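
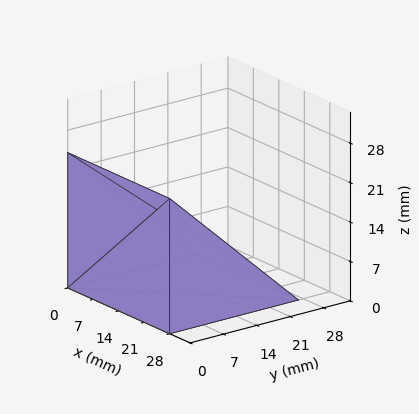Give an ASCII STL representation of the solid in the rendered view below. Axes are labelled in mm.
Reading the render: the shape is a wedge (ramp): 28 × 27 mm base, rising to 24 mm along the y=0 edge and sloping linearly to z=0 at y=27 (dimensions read to the nearest mm from the axis ticks). For the STL, each face is triangulated and given an outward normal.

solid part
  facet normal 0.0000 0.0000 -1.0000
    outer loop
      vertex 28.000 27.000 0.000
      vertex 28.000 0.000 0.000
      vertex 0.000 0.000 0.000
    endloop
  endfacet
  facet normal 0.0000 0.0000 -1.0000
    outer loop
      vertex 0.000 27.000 0.000
      vertex 28.000 27.000 0.000
      vertex 0.000 0.000 0.000
    endloop
  endfacet
  facet normal 0.0000 -1.0000 0.0000
    outer loop
      vertex 0.000 0.000 0.000
      vertex 28.000 0.000 0.000
      vertex 28.000 0.000 24.000
    endloop
  endfacet
  facet normal 0.0000 -1.0000 0.0000
    outer loop
      vertex 0.000 0.000 0.000
      vertex 28.000 0.000 24.000
      vertex 0.000 0.000 24.000
    endloop
  endfacet
  facet normal 0.0000 0.6644 0.7474
    outer loop
      vertex 0.000 0.000 24.000
      vertex 28.000 0.000 24.000
      vertex 28.000 27.000 0.000
    endloop
  endfacet
  facet normal 0.0000 0.6644 0.7474
    outer loop
      vertex 0.000 0.000 24.000
      vertex 28.000 27.000 0.000
      vertex 0.000 27.000 0.000
    endloop
  endfacet
  facet normal -1.0000 0.0000 0.0000
    outer loop
      vertex 0.000 0.000 24.000
      vertex 0.000 27.000 0.000
      vertex 0.000 0.000 0.000
    endloop
  endfacet
  facet normal 1.0000 0.0000 0.0000
    outer loop
      vertex 28.000 0.000 0.000
      vertex 28.000 27.000 0.000
      vertex 28.000 0.000 24.000
    endloop
  endfacet
endsolid part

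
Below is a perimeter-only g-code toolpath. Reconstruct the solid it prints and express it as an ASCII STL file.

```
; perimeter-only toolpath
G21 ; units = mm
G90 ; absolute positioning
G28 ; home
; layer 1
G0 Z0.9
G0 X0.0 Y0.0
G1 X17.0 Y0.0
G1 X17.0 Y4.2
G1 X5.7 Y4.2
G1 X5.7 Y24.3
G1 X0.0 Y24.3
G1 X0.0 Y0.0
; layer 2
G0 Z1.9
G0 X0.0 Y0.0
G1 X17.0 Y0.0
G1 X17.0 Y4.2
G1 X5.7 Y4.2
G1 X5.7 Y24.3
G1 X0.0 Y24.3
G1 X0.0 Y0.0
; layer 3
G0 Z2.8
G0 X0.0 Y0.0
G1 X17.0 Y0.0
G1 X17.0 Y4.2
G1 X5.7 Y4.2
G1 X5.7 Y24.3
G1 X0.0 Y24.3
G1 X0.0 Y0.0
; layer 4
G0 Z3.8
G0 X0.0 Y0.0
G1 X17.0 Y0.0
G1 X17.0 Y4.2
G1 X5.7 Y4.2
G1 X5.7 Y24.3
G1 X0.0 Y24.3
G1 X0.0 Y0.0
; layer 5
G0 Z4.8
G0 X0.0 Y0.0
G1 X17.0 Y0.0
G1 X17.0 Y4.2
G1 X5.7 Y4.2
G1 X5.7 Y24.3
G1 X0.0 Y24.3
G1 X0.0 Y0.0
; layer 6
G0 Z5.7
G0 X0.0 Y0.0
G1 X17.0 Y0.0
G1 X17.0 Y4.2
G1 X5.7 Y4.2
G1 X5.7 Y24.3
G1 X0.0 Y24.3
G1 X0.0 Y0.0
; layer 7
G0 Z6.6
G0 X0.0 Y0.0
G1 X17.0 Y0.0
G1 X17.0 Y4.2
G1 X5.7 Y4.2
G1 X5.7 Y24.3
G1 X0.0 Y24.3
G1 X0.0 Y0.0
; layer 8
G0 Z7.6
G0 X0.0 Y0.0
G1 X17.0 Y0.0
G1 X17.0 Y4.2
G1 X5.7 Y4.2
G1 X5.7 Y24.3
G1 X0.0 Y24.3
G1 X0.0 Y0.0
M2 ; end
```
solid part
  facet normal 0.0000 0.0000 -1.0000
    outer loop
      vertex 17.0 4.2 0.0
      vertex 17.0 0.0 0.0
      vertex 0.0 0.0 0.0
    endloop
  endfacet
  facet normal 0.0000 0.0000 -1.0000
    outer loop
      vertex 5.7 4.2 0.0
      vertex 17.0 4.2 0.0
      vertex 0.0 0.0 0.0
    endloop
  endfacet
  facet normal 0.0000 0.0000 -1.0000
    outer loop
      vertex 5.7 24.3 0.0
      vertex 5.7 4.2 0.0
      vertex 0.0 0.0 0.0
    endloop
  endfacet
  facet normal 0.0000 0.0000 -1.0000
    outer loop
      vertex 0.0 24.3 0.0
      vertex 5.7 24.3 0.0
      vertex 0.0 0.0 0.0
    endloop
  endfacet
  facet normal 0.0000 0.0000 1.0000
    outer loop
      vertex 0.0 0.0 7.6
      vertex 17.0 0.0 7.6
      vertex 17.0 4.2 7.6
    endloop
  endfacet
  facet normal 0.0000 0.0000 1.0000
    outer loop
      vertex 0.0 0.0 7.6
      vertex 17.0 4.2 7.6
      vertex 5.7 4.2 7.6
    endloop
  endfacet
  facet normal 0.0000 0.0000 1.0000
    outer loop
      vertex 0.0 0.0 7.6
      vertex 5.7 4.2 7.6
      vertex 5.7 24.3 7.6
    endloop
  endfacet
  facet normal 0.0000 0.0000 1.0000
    outer loop
      vertex 0.0 0.0 7.6
      vertex 5.7 24.3 7.6
      vertex 0.0 24.3 7.6
    endloop
  endfacet
  facet normal 0.0000 -1.0000 0.0000
    outer loop
      vertex 0.0 0.0 0.0
      vertex 17.0 0.0 0.0
      vertex 17.0 0.0 7.6
    endloop
  endfacet
  facet normal 0.0000 -1.0000 0.0000
    outer loop
      vertex 0.0 0.0 0.0
      vertex 17.0 0.0 7.6
      vertex 0.0 0.0 7.6
    endloop
  endfacet
  facet normal 1.0000 0.0000 0.0000
    outer loop
      vertex 17.0 0.0 0.0
      vertex 17.0 4.2 0.0
      vertex 17.0 4.2 7.6
    endloop
  endfacet
  facet normal 1.0000 0.0000 0.0000
    outer loop
      vertex 17.0 0.0 0.0
      vertex 17.0 4.2 7.6
      vertex 17.0 0.0 7.6
    endloop
  endfacet
  facet normal 0.0000 1.0000 0.0000
    outer loop
      vertex 17.0 4.2 0.0
      vertex 5.7 4.2 0.0
      vertex 5.7 4.2 7.6
    endloop
  endfacet
  facet normal 0.0000 1.0000 0.0000
    outer loop
      vertex 17.0 4.2 0.0
      vertex 5.7 4.2 7.6
      vertex 17.0 4.2 7.6
    endloop
  endfacet
  facet normal 1.0000 0.0000 0.0000
    outer loop
      vertex 5.7 4.2 0.0
      vertex 5.7 24.3 0.0
      vertex 5.7 24.3 7.6
    endloop
  endfacet
  facet normal 1.0000 0.0000 0.0000
    outer loop
      vertex 5.7 4.2 0.0
      vertex 5.7 24.3 7.6
      vertex 5.7 4.2 7.6
    endloop
  endfacet
  facet normal 0.0000 1.0000 0.0000
    outer loop
      vertex 5.7 24.3 0.0
      vertex 0.0 24.3 0.0
      vertex 0.0 24.3 7.6
    endloop
  endfacet
  facet normal 0.0000 1.0000 0.0000
    outer loop
      vertex 5.7 24.3 0.0
      vertex 0.0 24.3 7.6
      vertex 5.7 24.3 7.6
    endloop
  endfacet
  facet normal -1.0000 0.0000 0.0000
    outer loop
      vertex 0.0 24.3 0.0
      vertex 0.0 0.0 0.0
      vertex 0.0 0.0 7.6
    endloop
  endfacet
  facet normal -1.0000 0.0000 0.0000
    outer loop
      vertex 0.0 24.3 0.0
      vertex 0.0 0.0 7.6
      vertex 0.0 24.3 7.6
    endloop
  endfacet
endsolid part

The G0 Z moves step by Δz≈0.9 mm. Every layer's G1 loop is the same polygon, so the solid is a straight extrusion of it from z=0 to z≈7.6. Closing with flat bottom and top caps and triangulating gives 20 facets — an L-shaped prism: outer 17 × 24.3 mm, arm thicknesses ≈ 4.2 mm (horizontal) and 5.7 mm (vertical), extruded 7.6 mm in z.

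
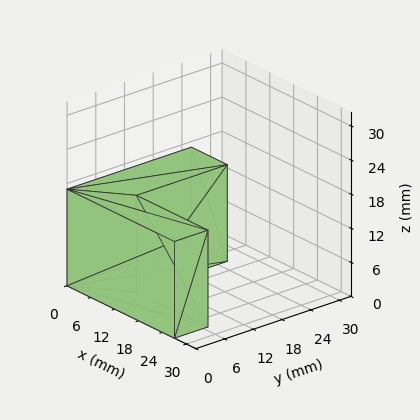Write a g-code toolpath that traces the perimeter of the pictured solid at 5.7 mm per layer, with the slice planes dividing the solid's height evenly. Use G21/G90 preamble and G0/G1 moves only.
Reading the render: the shape is an L-shaped prism: outer 27 × 26 mm, arm thicknesses ≈ 7 mm (horizontal) and 9 mm (vertical), extruded 17 mm in z (dimensions read to the nearest mm from the axis ticks). For the g-code, the solid's height is divided into equal slices at the stated Δz and each level perimeter traced with G1 moves after a G0 lift.

; perimeter-only toolpath
G21 ; units = mm
G90 ; absolute positioning
G28 ; home
; layer 1
G0 Z5.7
G0 X0.0 Y0.0
G1 X27.0 Y0.0
G1 X27.0 Y7.0
G1 X9.0 Y7.0
G1 X9.0 Y26.0
G1 X0.0 Y26.0
G1 X0.0 Y0.0
; layer 2
G0 Z11.3
G0 X0.0 Y0.0
G1 X27.0 Y0.0
G1 X27.0 Y7.0
G1 X9.0 Y7.0
G1 X9.0 Y26.0
G1 X0.0 Y26.0
G1 X0.0 Y0.0
; layer 3
G0 Z17.0
G0 X0.0 Y0.0
G1 X27.0 Y0.0
G1 X27.0 Y7.0
G1 X9.0 Y7.0
G1 X9.0 Y26.0
G1 X0.0 Y26.0
G1 X0.0 Y0.0
M2 ; end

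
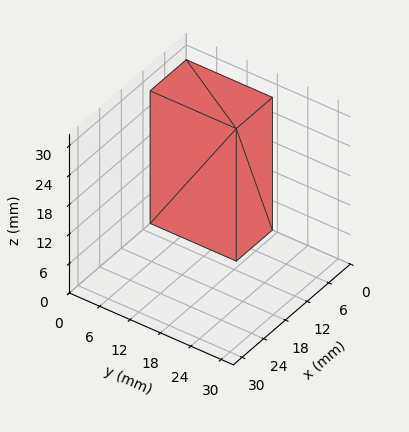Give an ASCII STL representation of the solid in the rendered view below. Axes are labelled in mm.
Reading the render: the shape is a rectangular box, roughly 10 × 17 mm footprint and 27 mm tall (dimensions read to the nearest mm from the axis ticks). For the STL, each face is triangulated and given an outward normal.

solid part
  facet normal 0.0000 0.0000 -1.0000
    outer loop
      vertex 10.000 17.000 0.000
      vertex 10.000 0.000 0.000
      vertex 0.000 0.000 0.000
    endloop
  endfacet
  facet normal 0.0000 0.0000 -1.0000
    outer loop
      vertex 0.000 17.000 0.000
      vertex 10.000 17.000 0.000
      vertex 0.000 0.000 0.000
    endloop
  endfacet
  facet normal 0.0000 0.0000 1.0000
    outer loop
      vertex 0.000 0.000 27.000
      vertex 10.000 0.000 27.000
      vertex 10.000 17.000 27.000
    endloop
  endfacet
  facet normal 0.0000 0.0000 1.0000
    outer loop
      vertex 0.000 0.000 27.000
      vertex 10.000 17.000 27.000
      vertex 0.000 17.000 27.000
    endloop
  endfacet
  facet normal 0.0000 -1.0000 0.0000
    outer loop
      vertex 0.000 0.000 0.000
      vertex 10.000 0.000 0.000
      vertex 10.000 0.000 27.000
    endloop
  endfacet
  facet normal 0.0000 -1.0000 0.0000
    outer loop
      vertex 0.000 0.000 0.000
      vertex 10.000 0.000 27.000
      vertex 0.000 0.000 27.000
    endloop
  endfacet
  facet normal 0.0000 1.0000 0.0000
    outer loop
      vertex 10.000 17.000 27.000
      vertex 10.000 17.000 0.000
      vertex 0.000 17.000 0.000
    endloop
  endfacet
  facet normal 0.0000 1.0000 0.0000
    outer loop
      vertex 0.000 17.000 27.000
      vertex 10.000 17.000 27.000
      vertex 0.000 17.000 0.000
    endloop
  endfacet
  facet normal -1.0000 0.0000 0.0000
    outer loop
      vertex 0.000 17.000 27.000
      vertex 0.000 17.000 0.000
      vertex 0.000 0.000 0.000
    endloop
  endfacet
  facet normal -1.0000 0.0000 0.0000
    outer loop
      vertex 0.000 0.000 27.000
      vertex 0.000 17.000 27.000
      vertex 0.000 0.000 0.000
    endloop
  endfacet
  facet normal 1.0000 0.0000 0.0000
    outer loop
      vertex 10.000 0.000 0.000
      vertex 10.000 17.000 0.000
      vertex 10.000 17.000 27.000
    endloop
  endfacet
  facet normal 1.0000 0.0000 0.0000
    outer loop
      vertex 10.000 0.000 0.000
      vertex 10.000 17.000 27.000
      vertex 10.000 0.000 27.000
    endloop
  endfacet
endsolid part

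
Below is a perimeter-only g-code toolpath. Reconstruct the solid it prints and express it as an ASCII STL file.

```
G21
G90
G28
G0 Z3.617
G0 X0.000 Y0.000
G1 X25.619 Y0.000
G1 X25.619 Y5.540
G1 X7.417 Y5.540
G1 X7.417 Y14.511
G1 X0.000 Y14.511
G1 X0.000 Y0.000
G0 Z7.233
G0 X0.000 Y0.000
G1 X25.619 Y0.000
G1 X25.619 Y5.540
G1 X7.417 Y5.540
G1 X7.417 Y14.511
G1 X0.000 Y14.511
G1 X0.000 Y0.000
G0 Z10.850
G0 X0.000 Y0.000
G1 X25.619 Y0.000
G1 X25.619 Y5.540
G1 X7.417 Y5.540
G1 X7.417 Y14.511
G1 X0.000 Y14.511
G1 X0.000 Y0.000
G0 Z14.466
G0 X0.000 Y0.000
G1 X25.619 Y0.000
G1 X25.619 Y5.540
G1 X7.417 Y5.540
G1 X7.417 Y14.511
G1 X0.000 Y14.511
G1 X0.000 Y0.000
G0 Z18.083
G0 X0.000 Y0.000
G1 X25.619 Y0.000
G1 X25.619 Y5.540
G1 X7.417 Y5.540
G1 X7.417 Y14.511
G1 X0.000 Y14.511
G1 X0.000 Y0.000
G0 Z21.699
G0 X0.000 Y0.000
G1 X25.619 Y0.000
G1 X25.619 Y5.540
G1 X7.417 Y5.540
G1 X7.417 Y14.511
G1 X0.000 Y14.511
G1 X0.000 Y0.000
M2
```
solid part
  facet normal 0.0000 0.0000 -1.0000
    outer loop
      vertex 25.619 5.540 0.000
      vertex 25.619 0.000 0.000
      vertex 0.000 0.000 0.000
    endloop
  endfacet
  facet normal 0.0000 0.0000 -1.0000
    outer loop
      vertex 7.417 5.540 0.000
      vertex 25.619 5.540 0.000
      vertex 0.000 0.000 0.000
    endloop
  endfacet
  facet normal 0.0000 0.0000 -1.0000
    outer loop
      vertex 7.417 14.511 0.000
      vertex 7.417 5.540 0.000
      vertex 0.000 0.000 0.000
    endloop
  endfacet
  facet normal 0.0000 0.0000 -1.0000
    outer loop
      vertex 0.000 14.511 0.000
      vertex 7.417 14.511 0.000
      vertex 0.000 0.000 0.000
    endloop
  endfacet
  facet normal 0.0000 0.0000 1.0000
    outer loop
      vertex 0.000 0.000 21.699
      vertex 25.619 0.000 21.699
      vertex 25.619 5.540 21.699
    endloop
  endfacet
  facet normal 0.0000 0.0000 1.0000
    outer loop
      vertex 0.000 0.000 21.699
      vertex 25.619 5.540 21.699
      vertex 7.417 5.540 21.699
    endloop
  endfacet
  facet normal 0.0000 0.0000 1.0000
    outer loop
      vertex 0.000 0.000 21.699
      vertex 7.417 5.540 21.699
      vertex 7.417 14.511 21.699
    endloop
  endfacet
  facet normal 0.0000 0.0000 1.0000
    outer loop
      vertex 0.000 0.000 21.699
      vertex 7.417 14.511 21.699
      vertex 0.000 14.511 21.699
    endloop
  endfacet
  facet normal 0.0000 -1.0000 0.0000
    outer loop
      vertex 0.000 0.000 0.000
      vertex 25.619 0.000 0.000
      vertex 25.619 0.000 21.699
    endloop
  endfacet
  facet normal 0.0000 -1.0000 0.0000
    outer loop
      vertex 0.000 0.000 0.000
      vertex 25.619 0.000 21.699
      vertex 0.000 0.000 21.699
    endloop
  endfacet
  facet normal 1.0000 0.0000 0.0000
    outer loop
      vertex 25.619 0.000 0.000
      vertex 25.619 5.540 0.000
      vertex 25.619 5.540 21.699
    endloop
  endfacet
  facet normal 1.0000 0.0000 0.0000
    outer loop
      vertex 25.619 0.000 0.000
      vertex 25.619 5.540 21.699
      vertex 25.619 0.000 21.699
    endloop
  endfacet
  facet normal 0.0000 1.0000 0.0000
    outer loop
      vertex 25.619 5.540 0.000
      vertex 7.417 5.540 0.000
      vertex 7.417 5.540 21.699
    endloop
  endfacet
  facet normal 0.0000 1.0000 0.0000
    outer loop
      vertex 25.619 5.540 0.000
      vertex 7.417 5.540 21.699
      vertex 25.619 5.540 21.699
    endloop
  endfacet
  facet normal 1.0000 0.0000 0.0000
    outer loop
      vertex 7.417 5.540 0.000
      vertex 7.417 14.511 0.000
      vertex 7.417 14.511 21.699
    endloop
  endfacet
  facet normal 1.0000 0.0000 0.0000
    outer loop
      vertex 7.417 5.540 0.000
      vertex 7.417 14.511 21.699
      vertex 7.417 5.540 21.699
    endloop
  endfacet
  facet normal 0.0000 1.0000 0.0000
    outer loop
      vertex 7.417 14.511 0.000
      vertex 0.000 14.511 0.000
      vertex 0.000 14.511 21.699
    endloop
  endfacet
  facet normal 0.0000 1.0000 0.0000
    outer loop
      vertex 7.417 14.511 0.000
      vertex 0.000 14.511 21.699
      vertex 7.417 14.511 21.699
    endloop
  endfacet
  facet normal -1.0000 0.0000 0.0000
    outer loop
      vertex 0.000 14.511 0.000
      vertex 0.000 0.000 0.000
      vertex 0.000 0.000 21.699
    endloop
  endfacet
  facet normal -1.0000 0.0000 0.0000
    outer loop
      vertex 0.000 14.511 0.000
      vertex 0.000 0.000 21.699
      vertex 0.000 14.511 21.699
    endloop
  endfacet
endsolid part

The G0 Z moves step by Δz≈3.617 mm. Every layer's G1 loop is the same polygon, so the solid is a straight extrusion of it from z=0 to z≈21.7. Closing with flat bottom and top caps and triangulating gives 20 facets — an L-shaped prism: outer 25.6 × 14.5 mm, arm thicknesses ≈ 5.54 mm (horizontal) and 7.42 mm (vertical), extruded 21.7 mm in z.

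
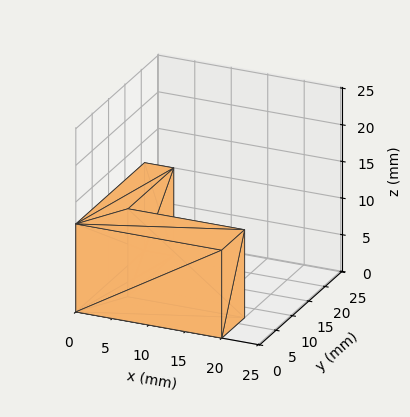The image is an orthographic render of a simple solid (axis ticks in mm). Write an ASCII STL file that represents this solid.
Reading the render: the shape is an L-shaped prism: outer 20 × 21 mm, arm thicknesses ≈ 7 mm (horizontal) and 4 mm (vertical), extruded 12 mm in z (dimensions read to the nearest mm from the axis ticks). For the STL, each face is triangulated and given an outward normal.

solid part
  facet normal 0.0000 0.0000 -1.0000
    outer loop
      vertex 20.00 7.00 0.00
      vertex 20.00 0.00 0.00
      vertex 0.00 0.00 0.00
    endloop
  endfacet
  facet normal 0.0000 0.0000 -1.0000
    outer loop
      vertex 4.00 7.00 0.00
      vertex 20.00 7.00 0.00
      vertex 0.00 0.00 0.00
    endloop
  endfacet
  facet normal 0.0000 0.0000 -1.0000
    outer loop
      vertex 4.00 21.00 0.00
      vertex 4.00 7.00 0.00
      vertex 0.00 0.00 0.00
    endloop
  endfacet
  facet normal 0.0000 0.0000 -1.0000
    outer loop
      vertex 0.00 21.00 0.00
      vertex 4.00 21.00 0.00
      vertex 0.00 0.00 0.00
    endloop
  endfacet
  facet normal 0.0000 0.0000 1.0000
    outer loop
      vertex 0.00 0.00 12.00
      vertex 20.00 0.00 12.00
      vertex 20.00 7.00 12.00
    endloop
  endfacet
  facet normal 0.0000 0.0000 1.0000
    outer loop
      vertex 0.00 0.00 12.00
      vertex 20.00 7.00 12.00
      vertex 4.00 7.00 12.00
    endloop
  endfacet
  facet normal 0.0000 0.0000 1.0000
    outer loop
      vertex 0.00 0.00 12.00
      vertex 4.00 7.00 12.00
      vertex 4.00 21.00 12.00
    endloop
  endfacet
  facet normal 0.0000 0.0000 1.0000
    outer loop
      vertex 0.00 0.00 12.00
      vertex 4.00 21.00 12.00
      vertex 0.00 21.00 12.00
    endloop
  endfacet
  facet normal 0.0000 -1.0000 0.0000
    outer loop
      vertex 0.00 0.00 0.00
      vertex 20.00 0.00 0.00
      vertex 20.00 0.00 12.00
    endloop
  endfacet
  facet normal 0.0000 -1.0000 0.0000
    outer loop
      vertex 0.00 0.00 0.00
      vertex 20.00 0.00 12.00
      vertex 0.00 0.00 12.00
    endloop
  endfacet
  facet normal 1.0000 0.0000 0.0000
    outer loop
      vertex 20.00 0.00 0.00
      vertex 20.00 7.00 0.00
      vertex 20.00 7.00 12.00
    endloop
  endfacet
  facet normal 1.0000 0.0000 0.0000
    outer loop
      vertex 20.00 0.00 0.00
      vertex 20.00 7.00 12.00
      vertex 20.00 0.00 12.00
    endloop
  endfacet
  facet normal 0.0000 1.0000 0.0000
    outer loop
      vertex 20.00 7.00 0.00
      vertex 4.00 7.00 0.00
      vertex 4.00 7.00 12.00
    endloop
  endfacet
  facet normal 0.0000 1.0000 0.0000
    outer loop
      vertex 20.00 7.00 0.00
      vertex 4.00 7.00 12.00
      vertex 20.00 7.00 12.00
    endloop
  endfacet
  facet normal 1.0000 0.0000 0.0000
    outer loop
      vertex 4.00 7.00 0.00
      vertex 4.00 21.00 0.00
      vertex 4.00 21.00 12.00
    endloop
  endfacet
  facet normal 1.0000 0.0000 0.0000
    outer loop
      vertex 4.00 7.00 0.00
      vertex 4.00 21.00 12.00
      vertex 4.00 7.00 12.00
    endloop
  endfacet
  facet normal 0.0000 1.0000 0.0000
    outer loop
      vertex 4.00 21.00 0.00
      vertex 0.00 21.00 0.00
      vertex 0.00 21.00 12.00
    endloop
  endfacet
  facet normal 0.0000 1.0000 0.0000
    outer loop
      vertex 4.00 21.00 0.00
      vertex 0.00 21.00 12.00
      vertex 4.00 21.00 12.00
    endloop
  endfacet
  facet normal -1.0000 0.0000 0.0000
    outer loop
      vertex 0.00 21.00 0.00
      vertex 0.00 0.00 0.00
      vertex 0.00 0.00 12.00
    endloop
  endfacet
  facet normal -1.0000 0.0000 0.0000
    outer loop
      vertex 0.00 21.00 0.00
      vertex 0.00 0.00 12.00
      vertex 0.00 21.00 12.00
    endloop
  endfacet
endsolid part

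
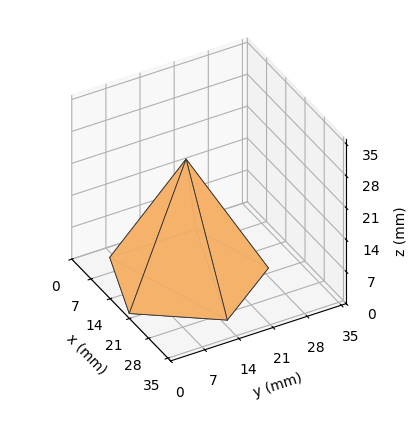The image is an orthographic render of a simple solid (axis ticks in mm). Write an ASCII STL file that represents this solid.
Reading the render: the shape is a regular 5-sided pyramid, base circumscribed radius ≈ 15 mm, apex at z ≈ 26 mm (dimensions read to the nearest mm from the axis ticks). For the STL, each face is triangulated and given an outward normal.

solid part
  facet normal 0.0000 0.0000 -1.0000
    outer loop
      vertex 2.86 23.82 0.00
      vertex 19.64 29.27 0.00
      vertex 30.00 15.00 0.00
    endloop
  endfacet
  facet normal 0.0000 0.0000 -1.0000
    outer loop
      vertex 2.86 6.18 0.00
      vertex 2.86 23.82 0.00
      vertex 30.00 15.00 0.00
    endloop
  endfacet
  facet normal 0.0000 0.0000 -1.0000
    outer loop
      vertex 19.64 0.73 0.00
      vertex 2.86 6.18 0.00
      vertex 30.00 15.00 0.00
    endloop
  endfacet
  facet normal 0.7333 0.5323 0.4230
    outer loop
      vertex 30.00 15.00 0.00
      vertex 19.64 29.27 0.00
      vertex 15.00 15.00 26.00
    endloop
  endfacet
  facet normal -0.2799 0.8618 0.4230
    outer loop
      vertex 19.64 29.27 0.00
      vertex 2.86 23.82 0.00
      vertex 15.00 15.00 26.00
    endloop
  endfacet
  facet normal -0.9061 0.0000 0.4231
    outer loop
      vertex 2.86 23.82 0.00
      vertex 2.86 6.18 0.00
      vertex 15.00 15.00 26.00
    endloop
  endfacet
  facet normal -0.2799 -0.8618 0.4230
    outer loop
      vertex 2.86 6.18 0.00
      vertex 19.64 0.73 0.00
      vertex 15.00 15.00 26.00
    endloop
  endfacet
  facet normal 0.7333 -0.5323 0.4230
    outer loop
      vertex 19.64 0.73 0.00
      vertex 30.00 15.00 0.00
      vertex 15.00 15.00 26.00
    endloop
  endfacet
endsolid part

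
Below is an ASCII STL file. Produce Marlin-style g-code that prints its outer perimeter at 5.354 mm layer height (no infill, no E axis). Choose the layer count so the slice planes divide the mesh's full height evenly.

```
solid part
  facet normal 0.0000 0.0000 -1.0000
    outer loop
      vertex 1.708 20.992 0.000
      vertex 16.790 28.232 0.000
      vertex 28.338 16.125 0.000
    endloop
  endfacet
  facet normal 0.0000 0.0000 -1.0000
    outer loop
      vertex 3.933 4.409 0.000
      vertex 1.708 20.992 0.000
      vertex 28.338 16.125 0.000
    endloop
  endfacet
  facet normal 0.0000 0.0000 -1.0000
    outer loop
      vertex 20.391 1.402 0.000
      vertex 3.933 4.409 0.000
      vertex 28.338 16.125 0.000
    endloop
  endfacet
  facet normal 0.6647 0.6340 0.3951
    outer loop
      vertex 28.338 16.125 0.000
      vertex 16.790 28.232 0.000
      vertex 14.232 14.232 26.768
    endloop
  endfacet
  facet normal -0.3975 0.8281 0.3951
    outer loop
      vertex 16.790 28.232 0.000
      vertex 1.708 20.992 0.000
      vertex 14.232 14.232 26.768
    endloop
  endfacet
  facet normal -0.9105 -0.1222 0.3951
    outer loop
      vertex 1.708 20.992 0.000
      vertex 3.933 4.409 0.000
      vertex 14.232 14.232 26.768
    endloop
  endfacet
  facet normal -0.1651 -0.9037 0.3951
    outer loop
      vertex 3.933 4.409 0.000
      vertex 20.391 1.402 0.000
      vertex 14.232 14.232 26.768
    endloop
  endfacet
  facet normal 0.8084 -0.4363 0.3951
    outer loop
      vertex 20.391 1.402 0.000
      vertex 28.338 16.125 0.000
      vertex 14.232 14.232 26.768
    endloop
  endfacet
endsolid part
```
; perimeter-only toolpath
G21 ; units = mm
G90 ; absolute positioning
G28 ; home
; layer 1
G0 Z5.354
G0 X25.517 Y15.746
G1 X16.278 Y25.432
G1 X4.213 Y19.640
G1 X5.993 Y6.374
G1 X19.159 Y3.968
G1 X25.517 Y15.746
; layer 2
G0 Z10.707
G0 X22.696 Y15.368
G1 X15.767 Y22.632
G1 X6.718 Y18.288
G1 X8.053 Y8.338
G1 X17.927 Y6.534
G1 X22.696 Y15.368
; layer 3
G0 Z16.061
G0 X19.874 Y14.989
G1 X15.255 Y19.832
G1 X9.222 Y16.936
G1 X10.112 Y10.303
G1 X16.696 Y9.100
G1 X19.874 Y14.989
; layer 4
G0 Z21.414
G0 X17.053 Y14.611
G1 X14.744 Y17.032
G1 X11.727 Y15.584
G1 X12.172 Y12.267
G1 X15.464 Y11.666
G1 X17.053 Y14.611
M2 ; end

The solid is a regular 5-sided pyramid, base circumscribed radius ≈ 14.2 mm, apex at z ≈ 26.8 mm. Slicing at Δz = 5.354 mm — 5 equal slices spanning the solid's height, so layer i sits at z = i·h/5 — gives 4 non-empty perimeters. Each is a 5-segment closed polygon; G0 lifts to the layer z and rapids to the start vertex, then G1 traces the edges. The cross-section shrinks linearly with z (the slice at the apex is degenerate and omitted).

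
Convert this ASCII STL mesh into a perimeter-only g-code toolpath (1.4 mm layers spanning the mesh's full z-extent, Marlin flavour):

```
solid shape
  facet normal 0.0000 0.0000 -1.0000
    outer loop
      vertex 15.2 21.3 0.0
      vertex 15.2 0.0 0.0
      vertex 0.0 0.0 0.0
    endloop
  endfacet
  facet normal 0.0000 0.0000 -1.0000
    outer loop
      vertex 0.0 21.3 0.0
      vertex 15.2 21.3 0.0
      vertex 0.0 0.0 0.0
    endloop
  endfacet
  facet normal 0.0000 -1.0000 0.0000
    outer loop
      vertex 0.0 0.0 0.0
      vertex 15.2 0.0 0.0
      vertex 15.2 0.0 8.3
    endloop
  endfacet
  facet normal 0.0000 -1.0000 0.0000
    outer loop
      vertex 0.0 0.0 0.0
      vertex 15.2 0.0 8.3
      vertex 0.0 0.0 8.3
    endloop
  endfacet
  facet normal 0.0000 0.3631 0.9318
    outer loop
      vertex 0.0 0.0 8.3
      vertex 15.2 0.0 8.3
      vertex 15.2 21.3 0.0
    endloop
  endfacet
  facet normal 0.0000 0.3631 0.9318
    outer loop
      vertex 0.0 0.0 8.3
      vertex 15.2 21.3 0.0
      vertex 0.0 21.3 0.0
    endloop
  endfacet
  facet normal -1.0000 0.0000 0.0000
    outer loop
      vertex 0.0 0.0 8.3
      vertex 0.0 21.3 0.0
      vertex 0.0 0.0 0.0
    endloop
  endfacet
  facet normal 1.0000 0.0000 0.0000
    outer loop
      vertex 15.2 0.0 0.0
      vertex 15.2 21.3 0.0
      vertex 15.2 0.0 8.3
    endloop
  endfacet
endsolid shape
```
; perimeter-only toolpath
G21 ; units = mm
G90 ; absolute positioning
G28 ; home
; layer 1
G0 Z1.4
G0 X0.0 Y0.0
G1 X15.2 Y0.0
G1 X15.2 Y17.8
G1 X0.0 Y17.8
G1 X0.0 Y0.0
; layer 2
G0 Z2.8
G0 X0.0 Y0.0
G1 X15.2 Y0.0
G1 X15.2 Y14.2
G1 X0.0 Y14.2
G1 X0.0 Y0.0
; layer 3
G0 Z4.2
G0 X0.0 Y0.0
G1 X15.2 Y0.0
G1 X15.2 Y10.7
G1 X0.0 Y10.7
G1 X0.0 Y0.0
; layer 4
G0 Z5.5
G0 X0.0 Y0.0
G1 X15.2 Y0.0
G1 X15.2 Y7.1
G1 X0.0 Y7.1
G1 X0.0 Y0.0
; layer 5
G0 Z6.9
G0 X0.0 Y0.0
G1 X15.2 Y0.0
G1 X15.2 Y3.5
G1 X0.0 Y3.5
G1 X0.0 Y0.0
M2 ; end

The solid is a wedge (ramp): 15.2 × 21.3 mm base, rising to 8.3 mm along the y=0 edge and sloping linearly to z=0 at y=21.3. Slicing at Δz = 1.4 mm — 6 equal slices spanning the solid's height, so layer i sits at z = i·h/6 — gives 5 non-empty perimeters. Each is a 4-segment closed polygon; G0 lifts to the layer z and rapids to the start vertex, then G1 traces the edges. The cross-section shrinks linearly with z (the slice at the apex is degenerate and omitted).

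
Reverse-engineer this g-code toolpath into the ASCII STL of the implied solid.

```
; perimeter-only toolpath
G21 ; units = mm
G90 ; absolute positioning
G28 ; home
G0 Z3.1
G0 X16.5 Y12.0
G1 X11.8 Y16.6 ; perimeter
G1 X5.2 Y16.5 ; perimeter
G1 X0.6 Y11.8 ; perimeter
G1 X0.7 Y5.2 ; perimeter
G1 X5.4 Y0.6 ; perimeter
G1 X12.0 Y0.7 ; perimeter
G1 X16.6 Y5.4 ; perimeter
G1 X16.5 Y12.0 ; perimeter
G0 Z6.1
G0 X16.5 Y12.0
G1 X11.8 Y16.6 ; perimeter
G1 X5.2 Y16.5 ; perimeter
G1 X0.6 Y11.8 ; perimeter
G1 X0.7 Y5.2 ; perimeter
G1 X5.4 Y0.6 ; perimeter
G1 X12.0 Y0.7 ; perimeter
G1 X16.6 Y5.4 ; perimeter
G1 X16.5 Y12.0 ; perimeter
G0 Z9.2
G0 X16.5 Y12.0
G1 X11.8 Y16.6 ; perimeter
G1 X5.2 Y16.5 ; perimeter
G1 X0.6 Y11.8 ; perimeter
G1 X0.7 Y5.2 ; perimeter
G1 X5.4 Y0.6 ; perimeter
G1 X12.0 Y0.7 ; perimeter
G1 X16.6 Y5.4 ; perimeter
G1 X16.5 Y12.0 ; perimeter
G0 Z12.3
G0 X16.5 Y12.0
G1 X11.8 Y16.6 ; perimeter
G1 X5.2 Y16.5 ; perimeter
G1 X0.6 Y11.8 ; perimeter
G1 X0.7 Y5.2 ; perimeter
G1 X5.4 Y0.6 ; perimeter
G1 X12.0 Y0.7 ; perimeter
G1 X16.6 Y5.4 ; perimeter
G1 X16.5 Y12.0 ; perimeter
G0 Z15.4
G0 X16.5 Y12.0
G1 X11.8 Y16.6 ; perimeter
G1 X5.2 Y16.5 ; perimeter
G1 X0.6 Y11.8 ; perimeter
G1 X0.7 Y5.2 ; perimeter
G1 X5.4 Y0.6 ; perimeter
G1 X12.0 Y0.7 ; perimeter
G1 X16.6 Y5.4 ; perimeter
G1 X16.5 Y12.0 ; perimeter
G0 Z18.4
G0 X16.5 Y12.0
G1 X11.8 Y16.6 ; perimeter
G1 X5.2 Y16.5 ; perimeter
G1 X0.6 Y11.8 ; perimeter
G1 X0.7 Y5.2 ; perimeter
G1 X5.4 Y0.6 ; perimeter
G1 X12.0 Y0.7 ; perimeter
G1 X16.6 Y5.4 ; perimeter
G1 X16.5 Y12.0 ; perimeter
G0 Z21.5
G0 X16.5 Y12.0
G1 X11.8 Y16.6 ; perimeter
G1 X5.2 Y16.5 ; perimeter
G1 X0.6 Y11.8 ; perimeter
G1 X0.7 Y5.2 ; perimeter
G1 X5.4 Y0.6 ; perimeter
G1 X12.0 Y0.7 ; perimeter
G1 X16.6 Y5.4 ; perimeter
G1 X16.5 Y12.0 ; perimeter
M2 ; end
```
solid part
  facet normal 0.0000 0.0000 -1.0000
    outer loop
      vertex 5.2 16.5 0.0
      vertex 11.8 16.6 0.0
      vertex 16.5 12.0 0.0
    endloop
  endfacet
  facet normal 0.0000 0.0000 -1.0000
    outer loop
      vertex 0.6 11.8 0.0
      vertex 5.2 16.5 0.0
      vertex 16.5 12.0 0.0
    endloop
  endfacet
  facet normal 0.0000 0.0000 -1.0000
    outer loop
      vertex 0.7 5.2 0.0
      vertex 0.6 11.8 0.0
      vertex 16.5 12.0 0.0
    endloop
  endfacet
  facet normal 0.0000 0.0000 -1.0000
    outer loop
      vertex 5.4 0.6 0.0
      vertex 0.7 5.2 0.0
      vertex 16.5 12.0 0.0
    endloop
  endfacet
  facet normal 0.0000 0.0000 -1.0000
    outer loop
      vertex 12.0 0.7 0.0
      vertex 5.4 0.6 0.0
      vertex 16.5 12.0 0.0
    endloop
  endfacet
  facet normal 0.0000 0.0000 -1.0000
    outer loop
      vertex 16.6 5.4 0.0
      vertex 12.0 0.7 0.0
      vertex 16.5 12.0 0.0
    endloop
  endfacet
  facet normal 0.0000 0.0000 1.0000
    outer loop
      vertex 16.5 12.0 21.5
      vertex 11.8 16.6 21.5
      vertex 5.2 16.5 21.5
    endloop
  endfacet
  facet normal 0.0000 0.0000 1.0000
    outer loop
      vertex 16.5 12.0 21.5
      vertex 5.2 16.5 21.5
      vertex 0.6 11.8 21.5
    endloop
  endfacet
  facet normal 0.0000 0.0000 1.0000
    outer loop
      vertex 16.5 12.0 21.5
      vertex 0.6 11.8 21.5
      vertex 0.7 5.2 21.5
    endloop
  endfacet
  facet normal 0.0000 0.0000 1.0000
    outer loop
      vertex 16.5 12.0 21.5
      vertex 0.7 5.2 21.5
      vertex 5.4 0.6 21.5
    endloop
  endfacet
  facet normal 0.0000 0.0000 1.0000
    outer loop
      vertex 16.5 12.0 21.5
      vertex 5.4 0.6 21.5
      vertex 12.0 0.7 21.5
    endloop
  endfacet
  facet normal 0.0000 0.0000 1.0000
    outer loop
      vertex 16.5 12.0 21.5
      vertex 12.0 0.7 21.5
      vertex 16.6 5.4 21.5
    endloop
  endfacet
  facet normal 0.6995 0.7147 0.0000
    outer loop
      vertex 16.5 12.0 0.0
      vertex 11.8 16.6 0.0
      vertex 11.8 16.6 21.5
    endloop
  endfacet
  facet normal 0.6995 0.7147 0.0000
    outer loop
      vertex 16.5 12.0 0.0
      vertex 11.8 16.6 21.5
      vertex 16.5 12.0 21.5
    endloop
  endfacet
  facet normal -0.0151 0.9999 0.0000
    outer loop
      vertex 11.8 16.6 0.0
      vertex 5.2 16.5 0.0
      vertex 5.2 16.5 21.5
    endloop
  endfacet
  facet normal -0.0151 0.9999 0.0000
    outer loop
      vertex 11.8 16.6 0.0
      vertex 5.2 16.5 21.5
      vertex 11.8 16.6 21.5
    endloop
  endfacet
  facet normal -0.7147 0.6995 0.0000
    outer loop
      vertex 5.2 16.5 0.0
      vertex 0.6 11.8 0.0
      vertex 0.6 11.8 21.5
    endloop
  endfacet
  facet normal -0.7147 0.6995 0.0000
    outer loop
      vertex 5.2 16.5 0.0
      vertex 0.6 11.8 21.5
      vertex 5.2 16.5 21.5
    endloop
  endfacet
  facet normal -0.9999 -0.0151 0.0000
    outer loop
      vertex 0.6 11.8 0.0
      vertex 0.7 5.2 0.0
      vertex 0.7 5.2 21.5
    endloop
  endfacet
  facet normal -0.9999 -0.0151 0.0000
    outer loop
      vertex 0.6 11.8 0.0
      vertex 0.7 5.2 21.5
      vertex 0.6 11.8 21.5
    endloop
  endfacet
  facet normal -0.6995 -0.7147 0.0000
    outer loop
      vertex 0.7 5.2 0.0
      vertex 5.4 0.6 0.0
      vertex 5.4 0.6 21.5
    endloop
  endfacet
  facet normal -0.6995 -0.7147 0.0000
    outer loop
      vertex 0.7 5.2 0.0
      vertex 5.4 0.6 21.5
      vertex 0.7 5.2 21.5
    endloop
  endfacet
  facet normal 0.0151 -0.9999 0.0000
    outer loop
      vertex 5.4 0.6 0.0
      vertex 12.0 0.7 0.0
      vertex 12.0 0.7 21.5
    endloop
  endfacet
  facet normal 0.0151 -0.9999 0.0000
    outer loop
      vertex 5.4 0.6 0.0
      vertex 12.0 0.7 21.5
      vertex 5.4 0.6 21.5
    endloop
  endfacet
  facet normal 0.7147 -0.6995 0.0000
    outer loop
      vertex 12.0 0.7 0.0
      vertex 16.6 5.4 0.0
      vertex 16.6 5.4 21.5
    endloop
  endfacet
  facet normal 0.7147 -0.6995 0.0000
    outer loop
      vertex 12.0 0.7 0.0
      vertex 16.6 5.4 21.5
      vertex 12.0 0.7 21.5
    endloop
  endfacet
  facet normal 0.9999 0.0151 0.0000
    outer loop
      vertex 16.6 5.4 0.0
      vertex 16.5 12.0 0.0
      vertex 16.5 12.0 21.5
    endloop
  endfacet
  facet normal 0.9999 0.0151 0.0000
    outer loop
      vertex 16.6 5.4 0.0
      vertex 16.5 12.0 21.5
      vertex 16.6 5.4 21.5
    endloop
  endfacet
endsolid part

The G0 Z moves step by Δz≈3.1 mm. Every layer's G1 loop is the same polygon, so the solid is a straight extrusion of it from z=0 to z≈21.5. Closing with flat bottom and top caps and triangulating gives 28 facets — a regular 8-sided prism (a cylinder approximated with 8 flat sides), circumscribed radius ≈ 8.6 mm, height ≈ 21.5 mm.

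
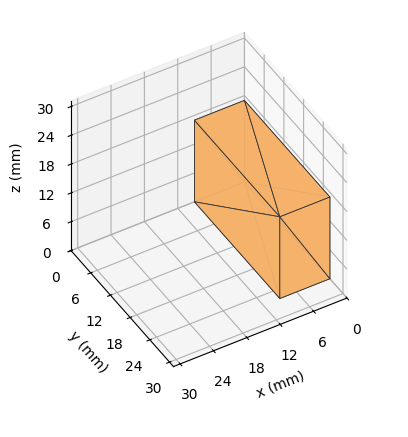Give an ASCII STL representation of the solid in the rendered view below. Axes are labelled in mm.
Reading the render: the shape is a rectangular box, roughly 9 × 26 mm footprint and 17 mm tall (dimensions read to the nearest mm from the axis ticks). For the STL, each face is triangulated and given an outward normal.

solid part
  facet normal 0.0000 0.0000 -1.0000
    outer loop
      vertex 9.00 26.00 0.00
      vertex 9.00 0.00 0.00
      vertex 0.00 0.00 0.00
    endloop
  endfacet
  facet normal 0.0000 0.0000 -1.0000
    outer loop
      vertex 0.00 26.00 0.00
      vertex 9.00 26.00 0.00
      vertex 0.00 0.00 0.00
    endloop
  endfacet
  facet normal 0.0000 0.0000 1.0000
    outer loop
      vertex 0.00 0.00 17.00
      vertex 9.00 0.00 17.00
      vertex 9.00 26.00 17.00
    endloop
  endfacet
  facet normal 0.0000 0.0000 1.0000
    outer loop
      vertex 0.00 0.00 17.00
      vertex 9.00 26.00 17.00
      vertex 0.00 26.00 17.00
    endloop
  endfacet
  facet normal 0.0000 -1.0000 0.0000
    outer loop
      vertex 0.00 0.00 0.00
      vertex 9.00 0.00 0.00
      vertex 9.00 0.00 17.00
    endloop
  endfacet
  facet normal 0.0000 -1.0000 0.0000
    outer loop
      vertex 0.00 0.00 0.00
      vertex 9.00 0.00 17.00
      vertex 0.00 0.00 17.00
    endloop
  endfacet
  facet normal 0.0000 1.0000 0.0000
    outer loop
      vertex 9.00 26.00 17.00
      vertex 9.00 26.00 0.00
      vertex 0.00 26.00 0.00
    endloop
  endfacet
  facet normal 0.0000 1.0000 0.0000
    outer loop
      vertex 0.00 26.00 17.00
      vertex 9.00 26.00 17.00
      vertex 0.00 26.00 0.00
    endloop
  endfacet
  facet normal -1.0000 0.0000 0.0000
    outer loop
      vertex 0.00 26.00 17.00
      vertex 0.00 26.00 0.00
      vertex 0.00 0.00 0.00
    endloop
  endfacet
  facet normal -1.0000 0.0000 0.0000
    outer loop
      vertex 0.00 0.00 17.00
      vertex 0.00 26.00 17.00
      vertex 0.00 0.00 0.00
    endloop
  endfacet
  facet normal 1.0000 0.0000 0.0000
    outer loop
      vertex 9.00 0.00 0.00
      vertex 9.00 26.00 0.00
      vertex 9.00 26.00 17.00
    endloop
  endfacet
  facet normal 1.0000 0.0000 0.0000
    outer loop
      vertex 9.00 0.00 0.00
      vertex 9.00 26.00 17.00
      vertex 9.00 0.00 17.00
    endloop
  endfacet
endsolid part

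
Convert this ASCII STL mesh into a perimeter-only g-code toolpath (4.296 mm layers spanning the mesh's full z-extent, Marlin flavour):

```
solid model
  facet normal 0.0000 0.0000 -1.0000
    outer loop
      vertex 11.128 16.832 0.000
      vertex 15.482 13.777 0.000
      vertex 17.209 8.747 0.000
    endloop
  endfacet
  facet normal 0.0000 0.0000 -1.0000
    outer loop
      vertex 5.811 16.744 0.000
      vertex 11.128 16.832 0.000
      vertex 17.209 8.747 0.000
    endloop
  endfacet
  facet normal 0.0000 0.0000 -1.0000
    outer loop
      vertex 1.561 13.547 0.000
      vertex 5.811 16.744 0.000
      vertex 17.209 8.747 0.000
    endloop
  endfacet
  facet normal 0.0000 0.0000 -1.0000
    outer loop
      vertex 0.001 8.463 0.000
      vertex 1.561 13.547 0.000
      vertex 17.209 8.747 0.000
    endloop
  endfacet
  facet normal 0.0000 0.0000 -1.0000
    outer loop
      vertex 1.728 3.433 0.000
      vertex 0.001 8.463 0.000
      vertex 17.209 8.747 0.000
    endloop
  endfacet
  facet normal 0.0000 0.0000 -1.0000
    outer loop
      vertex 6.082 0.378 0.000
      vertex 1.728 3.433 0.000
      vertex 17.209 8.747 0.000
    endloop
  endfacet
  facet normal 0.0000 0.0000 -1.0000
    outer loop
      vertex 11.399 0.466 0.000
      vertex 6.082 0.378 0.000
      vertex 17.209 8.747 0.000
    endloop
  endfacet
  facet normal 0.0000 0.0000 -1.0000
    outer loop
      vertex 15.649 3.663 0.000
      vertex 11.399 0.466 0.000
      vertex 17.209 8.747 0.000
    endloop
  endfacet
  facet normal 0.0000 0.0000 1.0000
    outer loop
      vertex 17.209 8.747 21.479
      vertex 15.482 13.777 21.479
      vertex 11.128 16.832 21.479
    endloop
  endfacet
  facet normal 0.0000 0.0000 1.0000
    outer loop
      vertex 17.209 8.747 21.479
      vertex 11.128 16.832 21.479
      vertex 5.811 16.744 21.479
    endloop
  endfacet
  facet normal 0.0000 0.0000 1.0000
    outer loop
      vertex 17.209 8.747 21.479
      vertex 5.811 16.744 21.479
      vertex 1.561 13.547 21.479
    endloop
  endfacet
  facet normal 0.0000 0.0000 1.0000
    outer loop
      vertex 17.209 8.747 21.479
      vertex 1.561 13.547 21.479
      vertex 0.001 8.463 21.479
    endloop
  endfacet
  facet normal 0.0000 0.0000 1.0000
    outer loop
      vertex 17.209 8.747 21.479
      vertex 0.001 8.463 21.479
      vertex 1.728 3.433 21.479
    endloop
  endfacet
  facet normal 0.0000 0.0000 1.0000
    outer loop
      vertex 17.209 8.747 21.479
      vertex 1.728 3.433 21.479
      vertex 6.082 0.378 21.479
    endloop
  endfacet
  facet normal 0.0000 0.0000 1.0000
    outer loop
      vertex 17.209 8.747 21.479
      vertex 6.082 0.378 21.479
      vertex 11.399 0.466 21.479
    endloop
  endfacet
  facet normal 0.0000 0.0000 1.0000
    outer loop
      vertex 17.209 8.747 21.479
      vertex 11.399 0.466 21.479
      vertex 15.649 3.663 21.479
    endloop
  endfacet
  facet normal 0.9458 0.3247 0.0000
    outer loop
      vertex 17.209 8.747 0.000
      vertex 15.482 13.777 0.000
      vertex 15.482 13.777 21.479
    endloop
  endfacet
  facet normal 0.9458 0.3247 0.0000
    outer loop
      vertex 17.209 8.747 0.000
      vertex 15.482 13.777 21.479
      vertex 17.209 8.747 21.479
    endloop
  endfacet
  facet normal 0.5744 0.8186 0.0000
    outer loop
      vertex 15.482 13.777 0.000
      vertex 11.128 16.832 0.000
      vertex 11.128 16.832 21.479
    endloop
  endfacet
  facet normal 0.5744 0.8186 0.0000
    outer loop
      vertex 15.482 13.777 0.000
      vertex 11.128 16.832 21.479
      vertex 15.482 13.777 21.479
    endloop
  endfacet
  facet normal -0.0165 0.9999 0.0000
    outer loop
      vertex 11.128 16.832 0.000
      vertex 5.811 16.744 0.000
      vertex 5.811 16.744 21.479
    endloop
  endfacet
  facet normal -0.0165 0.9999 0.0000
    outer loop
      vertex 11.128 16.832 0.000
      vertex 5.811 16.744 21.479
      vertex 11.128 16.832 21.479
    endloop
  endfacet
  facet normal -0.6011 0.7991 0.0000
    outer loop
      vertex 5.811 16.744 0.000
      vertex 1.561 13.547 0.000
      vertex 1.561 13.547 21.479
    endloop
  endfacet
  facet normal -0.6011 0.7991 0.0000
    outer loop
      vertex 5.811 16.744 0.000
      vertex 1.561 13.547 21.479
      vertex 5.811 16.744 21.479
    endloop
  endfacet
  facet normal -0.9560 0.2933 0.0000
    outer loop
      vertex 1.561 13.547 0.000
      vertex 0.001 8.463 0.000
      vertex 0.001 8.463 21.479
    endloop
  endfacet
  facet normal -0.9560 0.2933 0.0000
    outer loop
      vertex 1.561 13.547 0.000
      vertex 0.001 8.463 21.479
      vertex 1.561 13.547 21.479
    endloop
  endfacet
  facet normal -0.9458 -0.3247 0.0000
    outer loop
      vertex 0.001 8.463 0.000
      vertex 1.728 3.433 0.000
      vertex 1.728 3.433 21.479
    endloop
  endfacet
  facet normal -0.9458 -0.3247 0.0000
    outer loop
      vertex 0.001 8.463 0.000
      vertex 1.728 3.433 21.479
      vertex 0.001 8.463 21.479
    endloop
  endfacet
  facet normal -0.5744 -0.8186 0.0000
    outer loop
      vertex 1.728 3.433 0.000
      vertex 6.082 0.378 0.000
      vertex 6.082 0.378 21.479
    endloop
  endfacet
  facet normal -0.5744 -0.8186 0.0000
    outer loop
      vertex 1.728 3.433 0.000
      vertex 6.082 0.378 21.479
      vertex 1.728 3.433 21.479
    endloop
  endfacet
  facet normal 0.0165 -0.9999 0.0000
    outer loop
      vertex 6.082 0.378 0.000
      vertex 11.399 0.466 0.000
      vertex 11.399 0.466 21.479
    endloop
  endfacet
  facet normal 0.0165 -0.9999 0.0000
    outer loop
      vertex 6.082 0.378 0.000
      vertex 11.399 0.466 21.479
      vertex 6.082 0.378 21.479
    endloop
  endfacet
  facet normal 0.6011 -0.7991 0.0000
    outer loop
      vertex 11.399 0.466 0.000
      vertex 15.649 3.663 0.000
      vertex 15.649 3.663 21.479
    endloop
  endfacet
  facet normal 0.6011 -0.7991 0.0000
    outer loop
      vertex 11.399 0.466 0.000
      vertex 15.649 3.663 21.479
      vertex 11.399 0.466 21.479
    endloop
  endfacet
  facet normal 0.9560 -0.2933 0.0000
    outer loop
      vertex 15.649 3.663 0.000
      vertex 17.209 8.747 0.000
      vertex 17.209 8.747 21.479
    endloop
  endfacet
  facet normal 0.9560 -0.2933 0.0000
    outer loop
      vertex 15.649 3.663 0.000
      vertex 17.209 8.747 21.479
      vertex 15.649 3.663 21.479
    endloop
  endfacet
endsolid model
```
; perimeter-only toolpath
G21 ; units = mm
G90 ; absolute positioning
G28 ; home
; layer 1
G0 Z4.296
G0 X17.209 Y8.747
G1 X15.482 Y13.777
G1 X11.128 Y16.832
G1 X5.811 Y16.744
G1 X1.561 Y13.547
G1 X0.001 Y8.463
G1 X1.728 Y3.433
G1 X6.082 Y0.378
G1 X11.399 Y0.466
G1 X15.649 Y3.663
G1 X17.209 Y8.747
; layer 2
G0 Z8.592
G0 X17.209 Y8.747
G1 X15.482 Y13.777
G1 X11.128 Y16.832
G1 X5.811 Y16.744
G1 X1.561 Y13.547
G1 X0.001 Y8.463
G1 X1.728 Y3.433
G1 X6.082 Y0.378
G1 X11.399 Y0.466
G1 X15.649 Y3.663
G1 X17.209 Y8.747
; layer 3
G0 Z12.887
G0 X17.209 Y8.747
G1 X15.482 Y13.777
G1 X11.128 Y16.832
G1 X5.811 Y16.744
G1 X1.561 Y13.547
G1 X0.001 Y8.463
G1 X1.728 Y3.433
G1 X6.082 Y0.378
G1 X11.399 Y0.466
G1 X15.649 Y3.663
G1 X17.209 Y8.747
; layer 4
G0 Z17.183
G0 X17.209 Y8.747
G1 X15.482 Y13.777
G1 X11.128 Y16.832
G1 X5.811 Y16.744
G1 X1.561 Y13.547
G1 X0.001 Y8.463
G1 X1.728 Y3.433
G1 X6.082 Y0.378
G1 X11.399 Y0.466
G1 X15.649 Y3.663
G1 X17.209 Y8.747
; layer 5
G0 Z21.479
G0 X17.209 Y8.747
G1 X15.482 Y13.777
G1 X11.128 Y16.832
G1 X5.811 Y16.744
G1 X1.561 Y13.547
G1 X0.001 Y8.463
G1 X1.728 Y3.433
G1 X6.082 Y0.378
G1 X11.399 Y0.466
G1 X15.649 Y3.663
G1 X17.209 Y8.747
M2 ; end

The solid is a regular 10-sided prism (a cylinder approximated with 10 flat sides), circumscribed radius ≈ 8.61 mm, height ≈ 21.5 mm. Slicing at Δz = 4.296 mm — 5 equal slices spanning the solid's height, so layer i sits at z = i·h/5 — gives 5 non-empty perimeters. Each is a 10-segment closed polygon; G0 lifts to the layer z and rapids to the start vertex, then G1 traces the edges.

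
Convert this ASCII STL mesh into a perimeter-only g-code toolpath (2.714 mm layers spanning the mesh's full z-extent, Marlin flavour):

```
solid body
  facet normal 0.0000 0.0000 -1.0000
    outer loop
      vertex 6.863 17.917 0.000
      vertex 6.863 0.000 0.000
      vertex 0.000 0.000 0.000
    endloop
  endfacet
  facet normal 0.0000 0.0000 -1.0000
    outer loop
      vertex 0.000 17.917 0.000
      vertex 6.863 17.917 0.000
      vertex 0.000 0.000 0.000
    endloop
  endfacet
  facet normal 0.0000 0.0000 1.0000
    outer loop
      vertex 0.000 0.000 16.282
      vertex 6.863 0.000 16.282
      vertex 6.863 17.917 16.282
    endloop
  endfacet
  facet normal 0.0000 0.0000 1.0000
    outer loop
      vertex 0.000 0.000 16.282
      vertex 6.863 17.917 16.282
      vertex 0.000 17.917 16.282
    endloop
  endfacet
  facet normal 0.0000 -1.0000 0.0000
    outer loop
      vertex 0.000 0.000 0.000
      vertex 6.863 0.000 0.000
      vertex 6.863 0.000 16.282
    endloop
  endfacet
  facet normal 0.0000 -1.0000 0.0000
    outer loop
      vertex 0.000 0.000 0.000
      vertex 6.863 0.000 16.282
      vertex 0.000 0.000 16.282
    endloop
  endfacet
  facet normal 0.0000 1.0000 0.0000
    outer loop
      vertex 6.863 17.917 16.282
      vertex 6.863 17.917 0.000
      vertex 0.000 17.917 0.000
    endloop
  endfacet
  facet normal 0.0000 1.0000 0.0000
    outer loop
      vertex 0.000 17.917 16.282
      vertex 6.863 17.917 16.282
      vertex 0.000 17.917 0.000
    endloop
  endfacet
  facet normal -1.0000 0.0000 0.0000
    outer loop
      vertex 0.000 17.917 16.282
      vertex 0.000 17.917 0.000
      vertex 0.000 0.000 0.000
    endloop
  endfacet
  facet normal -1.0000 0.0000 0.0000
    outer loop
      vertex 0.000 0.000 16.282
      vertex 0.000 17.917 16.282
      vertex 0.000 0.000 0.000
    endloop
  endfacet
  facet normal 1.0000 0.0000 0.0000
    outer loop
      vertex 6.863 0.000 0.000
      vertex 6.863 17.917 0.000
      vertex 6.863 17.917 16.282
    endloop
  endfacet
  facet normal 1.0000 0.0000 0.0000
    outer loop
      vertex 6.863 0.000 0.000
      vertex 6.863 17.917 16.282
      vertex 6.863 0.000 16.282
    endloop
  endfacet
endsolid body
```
; perimeter-only toolpath
G21 ; units = mm
G90 ; absolute positioning
G28 ; home
; layer 1
G0 Z2.714
G0 X0.000 Y0.000
G1 X6.863 Y0.000
G1 X6.863 Y17.917
G1 X0.000 Y17.917
G1 X0.000 Y0.000
; layer 2
G0 Z5.427
G0 X0.000 Y0.000
G1 X6.863 Y0.000
G1 X6.863 Y17.917
G1 X0.000 Y17.917
G1 X0.000 Y0.000
; layer 3
G0 Z8.141
G0 X0.000 Y0.000
G1 X6.863 Y0.000
G1 X6.863 Y17.917
G1 X0.000 Y17.917
G1 X0.000 Y0.000
; layer 4
G0 Z10.855
G0 X0.000 Y0.000
G1 X6.863 Y0.000
G1 X6.863 Y17.917
G1 X0.000 Y17.917
G1 X0.000 Y0.000
; layer 5
G0 Z13.568
G0 X0.000 Y0.000
G1 X6.863 Y0.000
G1 X6.863 Y17.917
G1 X0.000 Y17.917
G1 X0.000 Y0.000
; layer 6
G0 Z16.282
G0 X0.000 Y0.000
G1 X6.863 Y0.000
G1 X6.863 Y17.917
G1 X0.000 Y17.917
G1 X0.000 Y0.000
M2 ; end

The solid is a rectangular box, roughly 6.86 × 17.9 mm footprint and 16.3 mm tall. Slicing at Δz = 2.714 mm — 6 equal slices spanning the solid's height, so layer i sits at z = i·h/6 — gives 6 non-empty perimeters. Each is a 4-segment closed polygon; G0 lifts to the layer z and rapids to the start vertex, then G1 traces the edges.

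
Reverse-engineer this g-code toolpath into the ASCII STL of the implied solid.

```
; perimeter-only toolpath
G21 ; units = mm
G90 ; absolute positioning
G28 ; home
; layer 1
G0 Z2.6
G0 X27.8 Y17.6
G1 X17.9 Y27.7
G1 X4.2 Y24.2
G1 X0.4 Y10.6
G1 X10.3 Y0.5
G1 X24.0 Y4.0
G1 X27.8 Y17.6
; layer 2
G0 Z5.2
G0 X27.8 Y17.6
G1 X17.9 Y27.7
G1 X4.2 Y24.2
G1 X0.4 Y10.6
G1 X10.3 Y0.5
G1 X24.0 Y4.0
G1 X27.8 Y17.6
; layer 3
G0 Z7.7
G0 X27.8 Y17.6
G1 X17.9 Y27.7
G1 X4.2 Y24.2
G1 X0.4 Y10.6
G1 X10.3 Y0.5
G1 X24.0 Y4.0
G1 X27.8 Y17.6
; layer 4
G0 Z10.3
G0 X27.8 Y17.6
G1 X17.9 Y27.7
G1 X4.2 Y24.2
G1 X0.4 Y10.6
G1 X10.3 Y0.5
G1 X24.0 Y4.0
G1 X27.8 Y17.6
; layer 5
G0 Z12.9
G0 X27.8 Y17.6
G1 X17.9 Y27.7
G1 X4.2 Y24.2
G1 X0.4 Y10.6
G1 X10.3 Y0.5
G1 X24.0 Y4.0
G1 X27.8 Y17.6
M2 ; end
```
solid part
  facet normal 0.0000 0.0000 -1.0000
    outer loop
      vertex 4.2 24.2 0.0
      vertex 17.9 27.7 0.0
      vertex 27.8 17.6 0.0
    endloop
  endfacet
  facet normal 0.0000 0.0000 -1.0000
    outer loop
      vertex 0.4 10.6 0.0
      vertex 4.2 24.2 0.0
      vertex 27.8 17.6 0.0
    endloop
  endfacet
  facet normal 0.0000 0.0000 -1.0000
    outer loop
      vertex 10.3 0.5 0.0
      vertex 0.4 10.6 0.0
      vertex 27.8 17.6 0.0
    endloop
  endfacet
  facet normal 0.0000 0.0000 -1.0000
    outer loop
      vertex 24.0 4.0 0.0
      vertex 10.3 0.5 0.0
      vertex 27.8 17.6 0.0
    endloop
  endfacet
  facet normal 0.0000 0.0000 1.0000
    outer loop
      vertex 27.8 17.6 12.9
      vertex 17.9 27.7 12.9
      vertex 4.2 24.2 12.9
    endloop
  endfacet
  facet normal 0.0000 0.0000 1.0000
    outer loop
      vertex 27.8 17.6 12.9
      vertex 4.2 24.2 12.9
      vertex 0.4 10.6 12.9
    endloop
  endfacet
  facet normal 0.0000 0.0000 1.0000
    outer loop
      vertex 27.8 17.6 12.9
      vertex 0.4 10.6 12.9
      vertex 10.3 0.5 12.9
    endloop
  endfacet
  facet normal 0.0000 0.0000 1.0000
    outer loop
      vertex 27.8 17.6 12.9
      vertex 10.3 0.5 12.9
      vertex 24.0 4.0 12.9
    endloop
  endfacet
  facet normal 0.7141 0.7000 0.0000
    outer loop
      vertex 27.8 17.6 0.0
      vertex 17.9 27.7 0.0
      vertex 17.9 27.7 12.9
    endloop
  endfacet
  facet normal 0.7141 0.7000 0.0000
    outer loop
      vertex 27.8 17.6 0.0
      vertex 17.9 27.7 12.9
      vertex 27.8 17.6 12.9
    endloop
  endfacet
  facet normal -0.2475 0.9689 0.0000
    outer loop
      vertex 17.9 27.7 0.0
      vertex 4.2 24.2 0.0
      vertex 4.2 24.2 12.9
    endloop
  endfacet
  facet normal -0.2475 0.9689 0.0000
    outer loop
      vertex 17.9 27.7 0.0
      vertex 4.2 24.2 12.9
      vertex 17.9 27.7 12.9
    endloop
  endfacet
  facet normal -0.9631 0.2691 0.0000
    outer loop
      vertex 4.2 24.2 0.0
      vertex 0.4 10.6 0.0
      vertex 0.4 10.6 12.9
    endloop
  endfacet
  facet normal -0.9631 0.2691 0.0000
    outer loop
      vertex 4.2 24.2 0.0
      vertex 0.4 10.6 12.9
      vertex 4.2 24.2 12.9
    endloop
  endfacet
  facet normal -0.7141 -0.7000 0.0000
    outer loop
      vertex 0.4 10.6 0.0
      vertex 10.3 0.5 0.0
      vertex 10.3 0.5 12.9
    endloop
  endfacet
  facet normal -0.7141 -0.7000 0.0000
    outer loop
      vertex 0.4 10.6 0.0
      vertex 10.3 0.5 12.9
      vertex 0.4 10.6 12.9
    endloop
  endfacet
  facet normal 0.2475 -0.9689 0.0000
    outer loop
      vertex 10.3 0.5 0.0
      vertex 24.0 4.0 0.0
      vertex 24.0 4.0 12.9
    endloop
  endfacet
  facet normal 0.2475 -0.9689 0.0000
    outer loop
      vertex 10.3 0.5 0.0
      vertex 24.0 4.0 12.9
      vertex 10.3 0.5 12.9
    endloop
  endfacet
  facet normal 0.9631 -0.2691 0.0000
    outer loop
      vertex 24.0 4.0 0.0
      vertex 27.8 17.6 0.0
      vertex 27.8 17.6 12.9
    endloop
  endfacet
  facet normal 0.9631 -0.2691 0.0000
    outer loop
      vertex 24.0 4.0 0.0
      vertex 27.8 17.6 12.9
      vertex 24.0 4.0 12.9
    endloop
  endfacet
endsolid part

The G0 Z moves step by Δz≈2.6 mm. Every layer's G1 loop is the same polygon, so the solid is a straight extrusion of it from z=0 to z≈12.9. Closing with flat bottom and top caps and triangulating gives 20 facets — a regular 6-sided prism (a cylinder approximated with 6 flat sides), circumscribed radius ≈ 14.1 mm, height ≈ 12.9 mm.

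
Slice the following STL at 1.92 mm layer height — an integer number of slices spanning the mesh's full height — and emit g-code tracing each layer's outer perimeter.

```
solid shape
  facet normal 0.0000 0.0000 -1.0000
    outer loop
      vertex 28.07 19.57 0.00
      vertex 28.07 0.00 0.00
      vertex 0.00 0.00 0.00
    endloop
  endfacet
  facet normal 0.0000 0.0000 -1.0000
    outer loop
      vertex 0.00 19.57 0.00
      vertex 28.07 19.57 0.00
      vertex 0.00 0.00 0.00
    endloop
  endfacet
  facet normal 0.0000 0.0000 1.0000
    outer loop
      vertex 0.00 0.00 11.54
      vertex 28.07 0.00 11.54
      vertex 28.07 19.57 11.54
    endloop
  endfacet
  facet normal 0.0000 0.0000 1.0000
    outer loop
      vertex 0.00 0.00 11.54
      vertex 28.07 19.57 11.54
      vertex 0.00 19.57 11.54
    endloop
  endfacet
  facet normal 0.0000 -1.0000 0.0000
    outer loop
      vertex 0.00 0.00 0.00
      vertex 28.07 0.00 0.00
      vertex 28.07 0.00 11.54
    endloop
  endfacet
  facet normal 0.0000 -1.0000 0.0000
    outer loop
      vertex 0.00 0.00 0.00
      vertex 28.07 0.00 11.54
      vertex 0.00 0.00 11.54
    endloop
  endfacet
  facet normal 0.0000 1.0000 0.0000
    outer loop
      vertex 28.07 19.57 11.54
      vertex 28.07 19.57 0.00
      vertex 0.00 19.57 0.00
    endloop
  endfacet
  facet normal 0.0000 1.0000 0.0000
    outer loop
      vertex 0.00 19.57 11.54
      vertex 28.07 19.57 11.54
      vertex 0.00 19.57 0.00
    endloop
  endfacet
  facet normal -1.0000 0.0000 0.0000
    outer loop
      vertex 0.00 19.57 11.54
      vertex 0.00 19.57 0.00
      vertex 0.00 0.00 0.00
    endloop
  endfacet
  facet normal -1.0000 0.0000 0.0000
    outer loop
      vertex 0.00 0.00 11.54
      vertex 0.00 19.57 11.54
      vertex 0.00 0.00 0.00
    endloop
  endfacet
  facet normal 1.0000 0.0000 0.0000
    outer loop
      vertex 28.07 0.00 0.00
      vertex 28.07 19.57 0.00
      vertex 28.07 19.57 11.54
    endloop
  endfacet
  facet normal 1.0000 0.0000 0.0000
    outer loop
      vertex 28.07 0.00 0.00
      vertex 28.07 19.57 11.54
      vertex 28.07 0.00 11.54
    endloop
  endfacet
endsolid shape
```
; perimeter-only toolpath
G21 ; units = mm
G90 ; absolute positioning
G28 ; home
; layer 1
G0 Z1.92
G0 X0.00 Y0.00
G1 X28.07 Y0.00
G1 X28.07 Y19.57
G1 X0.00 Y19.57
G1 X0.00 Y0.00
; layer 2
G0 Z3.85
G0 X0.00 Y0.00
G1 X28.07 Y0.00
G1 X28.07 Y19.57
G1 X0.00 Y19.57
G1 X0.00 Y0.00
; layer 3
G0 Z5.77
G0 X0.00 Y0.00
G1 X28.07 Y0.00
G1 X28.07 Y19.57
G1 X0.00 Y19.57
G1 X0.00 Y0.00
; layer 4
G0 Z7.69
G0 X0.00 Y0.00
G1 X28.07 Y0.00
G1 X28.07 Y19.57
G1 X0.00 Y19.57
G1 X0.00 Y0.00
; layer 5
G0 Z9.62
G0 X0.00 Y0.00
G1 X28.07 Y0.00
G1 X28.07 Y19.57
G1 X0.00 Y19.57
G1 X0.00 Y0.00
; layer 6
G0 Z11.54
G0 X0.00 Y0.00
G1 X28.07 Y0.00
G1 X28.07 Y19.57
G1 X0.00 Y19.57
G1 X0.00 Y0.00
M2 ; end

The solid is a rectangular box, roughly 28.1 × 19.6 mm footprint and 11.5 mm tall. Slicing at Δz = 1.92 mm — 6 equal slices spanning the solid's height, so layer i sits at z = i·h/6 — gives 6 non-empty perimeters. Each is a 4-segment closed polygon; G0 lifts to the layer z and rapids to the start vertex, then G1 traces the edges.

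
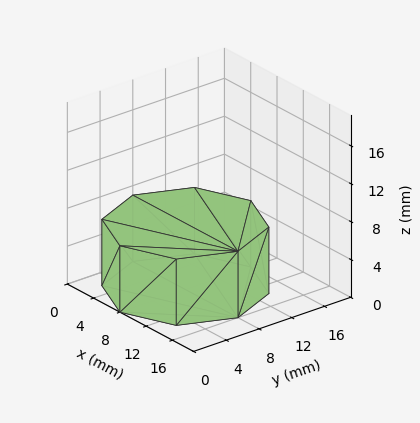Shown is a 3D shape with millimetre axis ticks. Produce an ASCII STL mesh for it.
Reading the render: the shape is a regular 8-sided prism (a cylinder approximated with 8 flat sides), circumscribed radius ≈ 8 mm, height ≈ 7 mm (dimensions read to the nearest mm from the axis ticks). For the STL, each face is triangulated and given an outward normal.

solid part
  facet normal 0.0000 0.0000 -1.0000
    outer loop
      vertex 8.000 16.000 0.000
      vertex 13.657 13.657 0.000
      vertex 16.000 8.000 0.000
    endloop
  endfacet
  facet normal 0.0000 0.0000 -1.0000
    outer loop
      vertex 2.343 13.657 0.000
      vertex 8.000 16.000 0.000
      vertex 16.000 8.000 0.000
    endloop
  endfacet
  facet normal 0.0000 0.0000 -1.0000
    outer loop
      vertex 0.000 8.000 0.000
      vertex 2.343 13.657 0.000
      vertex 16.000 8.000 0.000
    endloop
  endfacet
  facet normal 0.0000 0.0000 -1.0000
    outer loop
      vertex 2.343 2.343 0.000
      vertex 0.000 8.000 0.000
      vertex 16.000 8.000 0.000
    endloop
  endfacet
  facet normal 0.0000 0.0000 -1.0000
    outer loop
      vertex 8.000 0.000 0.000
      vertex 2.343 2.343 0.000
      vertex 16.000 8.000 0.000
    endloop
  endfacet
  facet normal 0.0000 0.0000 -1.0000
    outer loop
      vertex 13.657 2.343 0.000
      vertex 8.000 0.000 0.000
      vertex 16.000 8.000 0.000
    endloop
  endfacet
  facet normal 0.0000 0.0000 1.0000
    outer loop
      vertex 16.000 8.000 7.000
      vertex 13.657 13.657 7.000
      vertex 8.000 16.000 7.000
    endloop
  endfacet
  facet normal 0.0000 0.0000 1.0000
    outer loop
      vertex 16.000 8.000 7.000
      vertex 8.000 16.000 7.000
      vertex 2.343 13.657 7.000
    endloop
  endfacet
  facet normal 0.0000 0.0000 1.0000
    outer loop
      vertex 16.000 8.000 7.000
      vertex 2.343 13.657 7.000
      vertex 0.000 8.000 7.000
    endloop
  endfacet
  facet normal 0.0000 0.0000 1.0000
    outer loop
      vertex 16.000 8.000 7.000
      vertex 0.000 8.000 7.000
      vertex 2.343 2.343 7.000
    endloop
  endfacet
  facet normal 0.0000 0.0000 1.0000
    outer loop
      vertex 16.000 8.000 7.000
      vertex 2.343 2.343 7.000
      vertex 8.000 0.000 7.000
    endloop
  endfacet
  facet normal 0.0000 0.0000 1.0000
    outer loop
      vertex 16.000 8.000 7.000
      vertex 8.000 0.000 7.000
      vertex 13.657 2.343 7.000
    endloop
  endfacet
  facet normal 0.9239 0.3827 0.0000
    outer loop
      vertex 16.000 8.000 0.000
      vertex 13.657 13.657 0.000
      vertex 13.657 13.657 7.000
    endloop
  endfacet
  facet normal 0.9239 0.3827 0.0000
    outer loop
      vertex 16.000 8.000 0.000
      vertex 13.657 13.657 7.000
      vertex 16.000 8.000 7.000
    endloop
  endfacet
  facet normal 0.3827 0.9239 0.0000
    outer loop
      vertex 13.657 13.657 0.000
      vertex 8.000 16.000 0.000
      vertex 8.000 16.000 7.000
    endloop
  endfacet
  facet normal 0.3827 0.9239 0.0000
    outer loop
      vertex 13.657 13.657 0.000
      vertex 8.000 16.000 7.000
      vertex 13.657 13.657 7.000
    endloop
  endfacet
  facet normal -0.3827 0.9239 0.0000
    outer loop
      vertex 8.000 16.000 0.000
      vertex 2.343 13.657 0.000
      vertex 2.343 13.657 7.000
    endloop
  endfacet
  facet normal -0.3827 0.9239 0.0000
    outer loop
      vertex 8.000 16.000 0.000
      vertex 2.343 13.657 7.000
      vertex 8.000 16.000 7.000
    endloop
  endfacet
  facet normal -0.9239 0.3827 0.0000
    outer loop
      vertex 2.343 13.657 0.000
      vertex 0.000 8.000 0.000
      vertex 0.000 8.000 7.000
    endloop
  endfacet
  facet normal -0.9239 0.3827 0.0000
    outer loop
      vertex 2.343 13.657 0.000
      vertex 0.000 8.000 7.000
      vertex 2.343 13.657 7.000
    endloop
  endfacet
  facet normal -0.9239 -0.3827 0.0000
    outer loop
      vertex 0.000 8.000 0.000
      vertex 2.343 2.343 0.000
      vertex 2.343 2.343 7.000
    endloop
  endfacet
  facet normal -0.9239 -0.3827 0.0000
    outer loop
      vertex 0.000 8.000 0.000
      vertex 2.343 2.343 7.000
      vertex 0.000 8.000 7.000
    endloop
  endfacet
  facet normal -0.3827 -0.9239 0.0000
    outer loop
      vertex 2.343 2.343 0.000
      vertex 8.000 0.000 0.000
      vertex 8.000 0.000 7.000
    endloop
  endfacet
  facet normal -0.3827 -0.9239 0.0000
    outer loop
      vertex 2.343 2.343 0.000
      vertex 8.000 0.000 7.000
      vertex 2.343 2.343 7.000
    endloop
  endfacet
  facet normal 0.3827 -0.9239 0.0000
    outer loop
      vertex 8.000 0.000 0.000
      vertex 13.657 2.343 0.000
      vertex 13.657 2.343 7.000
    endloop
  endfacet
  facet normal 0.3827 -0.9239 0.0000
    outer loop
      vertex 8.000 0.000 0.000
      vertex 13.657 2.343 7.000
      vertex 8.000 0.000 7.000
    endloop
  endfacet
  facet normal 0.9239 -0.3827 0.0000
    outer loop
      vertex 13.657 2.343 0.000
      vertex 16.000 8.000 0.000
      vertex 16.000 8.000 7.000
    endloop
  endfacet
  facet normal 0.9239 -0.3827 0.0000
    outer loop
      vertex 13.657 2.343 0.000
      vertex 16.000 8.000 7.000
      vertex 13.657 2.343 7.000
    endloop
  endfacet
endsolid part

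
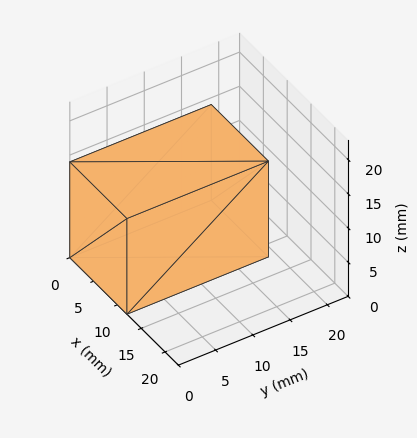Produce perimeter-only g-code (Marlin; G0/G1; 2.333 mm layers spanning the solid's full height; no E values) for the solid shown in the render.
Reading the render: the shape is a rectangular box, roughly 12 × 19 mm footprint and 14 mm tall (dimensions read to the nearest mm from the axis ticks). For the g-code, the solid's height is divided into equal slices at the stated Δz and each level perimeter traced with G1 moves after a G0 lift.

; perimeter-only toolpath
G21 ; units = mm
G90 ; absolute positioning
G28 ; home
; layer 1
G0 Z2.333
G0 X0.000 Y0.000
G1 X12.000 Y0.000
G1 X12.000 Y19.000
G1 X0.000 Y19.000
G1 X0.000 Y0.000
; layer 2
G0 Z4.667
G0 X0.000 Y0.000
G1 X12.000 Y0.000
G1 X12.000 Y19.000
G1 X0.000 Y19.000
G1 X0.000 Y0.000
; layer 3
G0 Z7.000
G0 X0.000 Y0.000
G1 X12.000 Y0.000
G1 X12.000 Y19.000
G1 X0.000 Y19.000
G1 X0.000 Y0.000
; layer 4
G0 Z9.333
G0 X0.000 Y0.000
G1 X12.000 Y0.000
G1 X12.000 Y19.000
G1 X0.000 Y19.000
G1 X0.000 Y0.000
; layer 5
G0 Z11.667
G0 X0.000 Y0.000
G1 X12.000 Y0.000
G1 X12.000 Y19.000
G1 X0.000 Y19.000
G1 X0.000 Y0.000
; layer 6
G0 Z14.000
G0 X0.000 Y0.000
G1 X12.000 Y0.000
G1 X12.000 Y19.000
G1 X0.000 Y19.000
G1 X0.000 Y0.000
M2 ; end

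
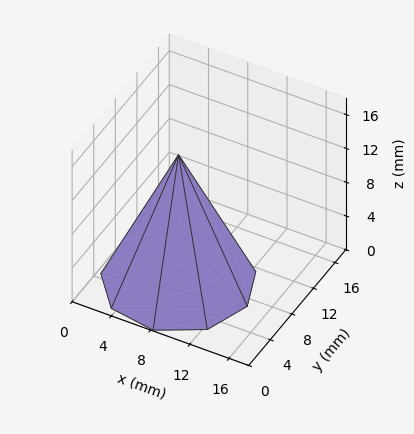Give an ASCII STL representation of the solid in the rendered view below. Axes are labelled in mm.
Reading the render: the shape is a regular 9-sided pyramid, base circumscribed radius ≈ 7 mm, apex at z ≈ 15 mm (dimensions read to the nearest mm from the axis ticks). For the STL, each face is triangulated and given an outward normal.

solid part
  facet normal 0.0000 0.0000 -1.0000
    outer loop
      vertex 8.2 13.9 0.0
      vertex 12.4 11.5 0.0
      vertex 14.0 7.0 0.0
    endloop
  endfacet
  facet normal 0.0000 0.0000 -1.0000
    outer loop
      vertex 3.5 13.1 0.0
      vertex 8.2 13.9 0.0
      vertex 14.0 7.0 0.0
    endloop
  endfacet
  facet normal 0.0000 0.0000 -1.0000
    outer loop
      vertex 0.4 9.4 0.0
      vertex 3.5 13.1 0.0
      vertex 14.0 7.0 0.0
    endloop
  endfacet
  facet normal 0.0000 0.0000 -1.0000
    outer loop
      vertex 0.4 4.6 0.0
      vertex 0.4 9.4 0.0
      vertex 14.0 7.0 0.0
    endloop
  endfacet
  facet normal 0.0000 0.0000 -1.0000
    outer loop
      vertex 3.5 0.9 0.0
      vertex 0.4 4.6 0.0
      vertex 14.0 7.0 0.0
    endloop
  endfacet
  facet normal 0.0000 0.0000 -1.0000
    outer loop
      vertex 8.2 0.1 0.0
      vertex 3.5 0.9 0.0
      vertex 14.0 7.0 0.0
    endloop
  endfacet
  facet normal 0.0000 0.0000 -1.0000
    outer loop
      vertex 12.4 2.5 0.0
      vertex 8.2 0.1 0.0
      vertex 14.0 7.0 0.0
    endloop
  endfacet
  facet normal 0.8625 0.3067 0.4025
    outer loop
      vertex 14.0 7.0 0.0
      vertex 12.4 11.5 0.0
      vertex 7.0 7.0 15.0
    endloop
  endfacet
  facet normal 0.4543 0.7950 0.4020
    outer loop
      vertex 12.4 11.5 0.0
      vertex 8.2 13.9 0.0
      vertex 7.0 7.0 15.0
    endloop
  endfacet
  facet normal -0.1536 0.9023 0.4028
    outer loop
      vertex 8.2 13.9 0.0
      vertex 3.5 13.1 0.0
      vertex 7.0 7.0 15.0
    endloop
  endfacet
  facet normal -0.7016 0.5878 0.4028
    outer loop
      vertex 3.5 13.1 0.0
      vertex 0.4 9.4 0.0
      vertex 7.0 7.0 15.0
    endloop
  endfacet
  facet normal -0.9153 0.0000 0.4027
    outer loop
      vertex 0.4 9.4 0.0
      vertex 0.4 4.6 0.0
      vertex 7.0 7.0 15.0
    endloop
  endfacet
  facet normal -0.7016 -0.5878 0.4028
    outer loop
      vertex 0.4 4.6 0.0
      vertex 3.5 0.9 0.0
      vertex 7.0 7.0 15.0
    endloop
  endfacet
  facet normal -0.1536 -0.9023 0.4028
    outer loop
      vertex 3.5 0.9 0.0
      vertex 8.2 0.1 0.0
      vertex 7.0 7.0 15.0
    endloop
  endfacet
  facet normal 0.4543 -0.7950 0.4020
    outer loop
      vertex 8.2 0.1 0.0
      vertex 12.4 2.5 0.0
      vertex 7.0 7.0 15.0
    endloop
  endfacet
  facet normal 0.8625 -0.3067 0.4025
    outer loop
      vertex 12.4 2.5 0.0
      vertex 14.0 7.0 0.0
      vertex 7.0 7.0 15.0
    endloop
  endfacet
endsolid part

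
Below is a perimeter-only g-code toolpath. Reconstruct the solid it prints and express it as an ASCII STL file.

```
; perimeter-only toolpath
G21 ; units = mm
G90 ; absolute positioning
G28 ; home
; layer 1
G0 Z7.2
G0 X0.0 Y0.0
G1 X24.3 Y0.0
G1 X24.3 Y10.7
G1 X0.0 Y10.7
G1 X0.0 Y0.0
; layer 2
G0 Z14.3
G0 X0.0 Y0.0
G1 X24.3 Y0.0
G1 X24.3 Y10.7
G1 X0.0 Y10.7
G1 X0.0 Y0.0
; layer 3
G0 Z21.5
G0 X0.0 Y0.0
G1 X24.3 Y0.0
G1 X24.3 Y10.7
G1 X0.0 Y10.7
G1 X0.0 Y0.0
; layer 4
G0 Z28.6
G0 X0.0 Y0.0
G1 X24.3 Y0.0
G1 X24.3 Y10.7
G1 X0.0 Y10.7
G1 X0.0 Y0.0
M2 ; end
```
solid part
  facet normal 0.0000 0.0000 -1.0000
    outer loop
      vertex 24.3 10.7 0.0
      vertex 24.3 0.0 0.0
      vertex 0.0 0.0 0.0
    endloop
  endfacet
  facet normal 0.0000 0.0000 -1.0000
    outer loop
      vertex 0.0 10.7 0.0
      vertex 24.3 10.7 0.0
      vertex 0.0 0.0 0.0
    endloop
  endfacet
  facet normal 0.0000 0.0000 1.0000
    outer loop
      vertex 0.0 0.0 28.6
      vertex 24.3 0.0 28.6
      vertex 24.3 10.7 28.6
    endloop
  endfacet
  facet normal 0.0000 0.0000 1.0000
    outer loop
      vertex 0.0 0.0 28.6
      vertex 24.3 10.7 28.6
      vertex 0.0 10.7 28.6
    endloop
  endfacet
  facet normal 0.0000 -1.0000 0.0000
    outer loop
      vertex 0.0 0.0 0.0
      vertex 24.3 0.0 0.0
      vertex 24.3 0.0 28.6
    endloop
  endfacet
  facet normal 0.0000 -1.0000 0.0000
    outer loop
      vertex 0.0 0.0 0.0
      vertex 24.3 0.0 28.6
      vertex 0.0 0.0 28.6
    endloop
  endfacet
  facet normal 0.0000 1.0000 0.0000
    outer loop
      vertex 24.3 10.7 28.6
      vertex 24.3 10.7 0.0
      vertex 0.0 10.7 0.0
    endloop
  endfacet
  facet normal 0.0000 1.0000 0.0000
    outer loop
      vertex 0.0 10.7 28.6
      vertex 24.3 10.7 28.6
      vertex 0.0 10.7 0.0
    endloop
  endfacet
  facet normal -1.0000 0.0000 0.0000
    outer loop
      vertex 0.0 10.7 28.6
      vertex 0.0 10.7 0.0
      vertex 0.0 0.0 0.0
    endloop
  endfacet
  facet normal -1.0000 0.0000 0.0000
    outer loop
      vertex 0.0 0.0 28.6
      vertex 0.0 10.7 28.6
      vertex 0.0 0.0 0.0
    endloop
  endfacet
  facet normal 1.0000 0.0000 0.0000
    outer loop
      vertex 24.3 0.0 0.0
      vertex 24.3 10.7 0.0
      vertex 24.3 10.7 28.6
    endloop
  endfacet
  facet normal 1.0000 0.0000 0.0000
    outer loop
      vertex 24.3 0.0 0.0
      vertex 24.3 10.7 28.6
      vertex 24.3 0.0 28.6
    endloop
  endfacet
endsolid part

The G0 Z moves step by Δz≈7.2 mm. Every layer's G1 loop is the same polygon, so the solid is a straight extrusion of it from z=0 to z≈28.6. Closing with flat bottom and top caps and triangulating gives 12 facets — a rectangular box, roughly 24.3 × 10.7 mm footprint and 28.6 mm tall.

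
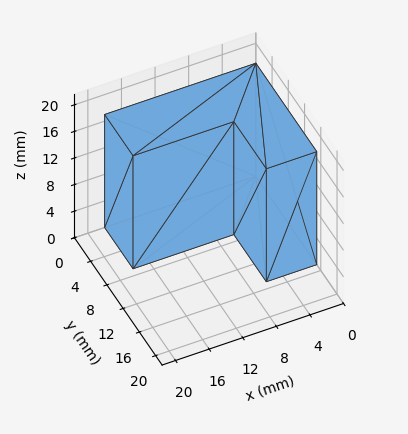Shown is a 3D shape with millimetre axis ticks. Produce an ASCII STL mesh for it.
Reading the render: the shape is an L-shaped prism: outer 18 × 15 mm, arm thicknesses ≈ 7 mm (horizontal) and 6 mm (vertical), extruded 17 mm in z (dimensions read to the nearest mm from the axis ticks). For the STL, each face is triangulated and given an outward normal.

solid part
  facet normal 0.0000 0.0000 -1.0000
    outer loop
      vertex 18.000 7.000 0.000
      vertex 18.000 0.000 0.000
      vertex 0.000 0.000 0.000
    endloop
  endfacet
  facet normal 0.0000 0.0000 -1.0000
    outer loop
      vertex 6.000 7.000 0.000
      vertex 18.000 7.000 0.000
      vertex 0.000 0.000 0.000
    endloop
  endfacet
  facet normal 0.0000 0.0000 -1.0000
    outer loop
      vertex 6.000 15.000 0.000
      vertex 6.000 7.000 0.000
      vertex 0.000 0.000 0.000
    endloop
  endfacet
  facet normal 0.0000 0.0000 -1.0000
    outer loop
      vertex 0.000 15.000 0.000
      vertex 6.000 15.000 0.000
      vertex 0.000 0.000 0.000
    endloop
  endfacet
  facet normal 0.0000 0.0000 1.0000
    outer loop
      vertex 0.000 0.000 17.000
      vertex 18.000 0.000 17.000
      vertex 18.000 7.000 17.000
    endloop
  endfacet
  facet normal 0.0000 0.0000 1.0000
    outer loop
      vertex 0.000 0.000 17.000
      vertex 18.000 7.000 17.000
      vertex 6.000 7.000 17.000
    endloop
  endfacet
  facet normal 0.0000 0.0000 1.0000
    outer loop
      vertex 0.000 0.000 17.000
      vertex 6.000 7.000 17.000
      vertex 6.000 15.000 17.000
    endloop
  endfacet
  facet normal 0.0000 0.0000 1.0000
    outer loop
      vertex 0.000 0.000 17.000
      vertex 6.000 15.000 17.000
      vertex 0.000 15.000 17.000
    endloop
  endfacet
  facet normal 0.0000 -1.0000 0.0000
    outer loop
      vertex 0.000 0.000 0.000
      vertex 18.000 0.000 0.000
      vertex 18.000 0.000 17.000
    endloop
  endfacet
  facet normal 0.0000 -1.0000 0.0000
    outer loop
      vertex 0.000 0.000 0.000
      vertex 18.000 0.000 17.000
      vertex 0.000 0.000 17.000
    endloop
  endfacet
  facet normal 1.0000 0.0000 0.0000
    outer loop
      vertex 18.000 0.000 0.000
      vertex 18.000 7.000 0.000
      vertex 18.000 7.000 17.000
    endloop
  endfacet
  facet normal 1.0000 0.0000 0.0000
    outer loop
      vertex 18.000 0.000 0.000
      vertex 18.000 7.000 17.000
      vertex 18.000 0.000 17.000
    endloop
  endfacet
  facet normal 0.0000 1.0000 0.0000
    outer loop
      vertex 18.000 7.000 0.000
      vertex 6.000 7.000 0.000
      vertex 6.000 7.000 17.000
    endloop
  endfacet
  facet normal 0.0000 1.0000 0.0000
    outer loop
      vertex 18.000 7.000 0.000
      vertex 6.000 7.000 17.000
      vertex 18.000 7.000 17.000
    endloop
  endfacet
  facet normal 1.0000 0.0000 0.0000
    outer loop
      vertex 6.000 7.000 0.000
      vertex 6.000 15.000 0.000
      vertex 6.000 15.000 17.000
    endloop
  endfacet
  facet normal 1.0000 0.0000 0.0000
    outer loop
      vertex 6.000 7.000 0.000
      vertex 6.000 15.000 17.000
      vertex 6.000 7.000 17.000
    endloop
  endfacet
  facet normal 0.0000 1.0000 0.0000
    outer loop
      vertex 6.000 15.000 0.000
      vertex 0.000 15.000 0.000
      vertex 0.000 15.000 17.000
    endloop
  endfacet
  facet normal 0.0000 1.0000 0.0000
    outer loop
      vertex 6.000 15.000 0.000
      vertex 0.000 15.000 17.000
      vertex 6.000 15.000 17.000
    endloop
  endfacet
  facet normal -1.0000 0.0000 0.0000
    outer loop
      vertex 0.000 15.000 0.000
      vertex 0.000 0.000 0.000
      vertex 0.000 0.000 17.000
    endloop
  endfacet
  facet normal -1.0000 0.0000 0.0000
    outer loop
      vertex 0.000 15.000 0.000
      vertex 0.000 0.000 17.000
      vertex 0.000 15.000 17.000
    endloop
  endfacet
endsolid part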